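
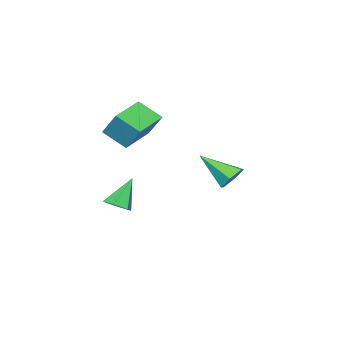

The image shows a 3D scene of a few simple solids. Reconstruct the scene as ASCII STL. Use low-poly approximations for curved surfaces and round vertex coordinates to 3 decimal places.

solid 
facet normal 0.529 -0.093 -0.843
outer loop
vertex 0.371 -2.362 -1.223
vertex -0.269 -2.64 -1.594
vertex -0.122 -1.864 -1.587
endloop
endfacet
facet normal 0.365 0.757 0.542
outer loop
vertex 0.371 -2.362 -1.223
vertex -0.122 -1.864 -1.587
vertex -1.291 -2.46 0.034
endloop
endfacet
facet normal 0.529 -0.093 -0.843
outer loop
vertex -0.122 -1.864 -1.587
vertex -0.269 -2.64 -1.594
vertex -0.762 -2.142 -1.958
endloop
endfacet
facet normal -0.415 0.909 0.035
outer loop
vertex -0.122 -1.864 -1.587
vertex -0.762 -2.142 -1.958
vertex -1.291 -2.46 0.034
endloop
endfacet
facet normal 0.529 -0.093 -0.843
outer loop
vertex -0.762 -2.142 -1.958
vertex -0.269 -2.64 -1.594
vertex -0.909 -2.918 -1.965
endloop
endfacet
facet normal -0.957 0.183 -0.225
outer loop
vertex -0.762 -2.142 -1.958
vertex -0.909 -2.918 -1.965
vertex -1.291 -2.46 0.034
endloop
endfacet
facet normal 0.529 -0.094 -0.843
outer loop
vertex -0.909 -2.918 -1.965
vertex -0.269 -2.64 -1.594
vertex -0.416 -3.416 -1.6
endloop
endfacet
facet normal -0.718 -0.695 0.022
outer loop
vertex -0.909 -2.918 -1.965
vertex -0.416 -3.416 -1.6
vertex -1.291 -2.46 0.034
endloop
endfacet
facet normal 0.529 -0.094 -0.843
outer loop
vertex -0.416 -3.416 -1.6
vertex -0.269 -2.64 -1.594
vertex 0.224 -3.138 -1.229
endloop
endfacet
facet normal 0.062 -0.847 0.528
outer loop
vertex -0.416 -3.416 -1.6
vertex 0.224 -3.138 -1.229
vertex -1.291 -2.46 0.034
endloop
endfacet
facet normal 0.529 -0.094 -0.843
outer loop
vertex 0.224 -3.138 -1.229
vertex -0.269 -2.64 -1.594
vertex 0.371 -2.362 -1.223
endloop
endfacet
facet normal 0.603 -0.120 0.788
outer loop
vertex 0.224 -3.138 -1.229
vertex 0.371 -2.362 -1.223
vertex -1.291 -2.46 0.034
endloop
endfacet
facet normal -0.978 -0.088 0.190
outer loop
vertex -1.547 -2.231 5.248
vertex -1.833 -0.986 4.353
vertex -1.711 -3.202 3.949
endloop
endfacet
facet normal 0.183 -0.798 0.574
outer loop
vertex 0.373 -3.014 3.547
vertex -1.547 -2.231 5.248
vertex -1.711 -3.202 3.949
endloop
endfacet
facet normal -0.978 -0.088 0.189
outer loop
vertex -1.711 -3.202 3.949
vertex -1.833 -0.986 4.353
vertex -1.996 -1.957 3.054
endloop
endfacet
facet normal -0.100 -0.596 -0.797
outer loop
vertex -1.996 -1.957 3.054
vertex 0.373 -3.014 3.547
vertex -1.711 -3.202 3.949
endloop
endfacet
facet normal 0.100 0.596 0.797
outer loop
vertex -1.547 -2.231 5.248
vertex 0.251 -0.798 3.951
vertex -1.833 -0.986 4.353
endloop
endfacet
facet normal 0.183 -0.798 0.574
outer loop
vertex 0.536 -2.043 4.846
vertex -1.547 -2.231 5.248
vertex 0.373 -3.014 3.547
endloop
endfacet
facet normal 0.100 0.596 0.797
outer loop
vertex 0.536 -2.043 4.846
vertex 0.251 -0.798 3.951
vertex -1.547 -2.231 5.248
endloop
endfacet
facet normal -0.183 0.798 -0.574
outer loop
vertex -1.833 -0.986 4.353
vertex 0.251 -0.798 3.951
vertex -1.996 -1.957 3.054
endloop
endfacet
facet normal -0.100 -0.596 -0.797
outer loop
vertex 0.087 -1.769 2.652
vertex 0.373 -3.014 3.547
vertex -1.996 -1.957 3.054
endloop
endfacet
facet normal -0.183 0.798 -0.574
outer loop
vertex -1.996 -1.957 3.054
vertex 0.251 -0.798 3.951
vertex 0.087 -1.769 2.652
endloop
endfacet
facet normal 0.978 0.089 -0.189
outer loop
vertex 0.087 -1.769 2.652
vertex 0.536 -2.043 4.846
vertex 0.373 -3.014 3.547
endloop
endfacet
facet normal 0.978 0.088 -0.189
outer loop
vertex 0.251 -0.798 3.951
vertex 0.536 -2.043 4.846
vertex 0.087 -1.769 2.652
endloop
endfacet
facet normal -0.159 0.794 -0.587
outer loop
vertex 0.371 4.056 1.346
vertex -0.347 4.214 1.754
vertex 0.373 4.555 2.021
endloop
endfacet
facet normal 0.985 -0.141 0.101
outer loop
vertex 0.371 4.056 1.346
vertex 0.373 4.555 2.021
vertex -0.013 2.546 2.986
endloop
endfacet
facet normal -0.159 0.794 -0.586
outer loop
vertex 0.373 4.555 2.021
vertex -0.347 4.214 1.754
vertex -0.344 4.713 2.429
endloop
endfacet
facet normal 0.521 0.286 0.804
outer loop
vertex 0.373 4.555 2.021
vertex -0.344 4.713 2.429
vertex -0.013 2.546 2.986
endloop
endfacet
facet normal -0.159 0.794 -0.586
outer loop
vertex -0.344 4.713 2.429
vertex -0.347 4.214 1.754
vertex -1.064 4.372 2.162
endloop
endfacet
facet normal -0.412 0.167 0.896
outer loop
vertex -0.344 4.713 2.429
vertex -1.064 4.372 2.162
vertex -0.013 2.546 2.986
endloop
endfacet
facet normal -0.159 0.794 -0.587
outer loop
vertex -1.064 4.372 2.162
vertex -0.347 4.214 1.754
vertex -1.066 3.872 1.486
endloop
endfacet
facet normal -0.881 -0.379 0.283
outer loop
vertex -1.064 4.372 2.162
vertex -1.066 3.872 1.486
vertex -0.013 2.546 2.986
endloop
endfacet
facet normal -0.159 0.794 -0.587
outer loop
vertex -1.066 3.872 1.486
vertex -0.347 4.214 1.754
vertex -0.349 3.714 1.079
endloop
endfacet
facet normal -0.416 -0.806 -0.420
outer loop
vertex -1.066 3.872 1.486
vertex -0.349 3.714 1.079
vertex -0.013 2.546 2.986
endloop
endfacet
facet normal -0.159 0.794 -0.587
outer loop
vertex -0.349 3.714 1.079
vertex -0.347 4.214 1.754
vertex 0.371 4.056 1.346
endloop
endfacet
facet normal 0.516 -0.687 -0.512
outer loop
vertex -0.349 3.714 1.079
vertex 0.371 4.056 1.346
vertex -0.013 2.546 2.986
endloop
endfacet

endsolid


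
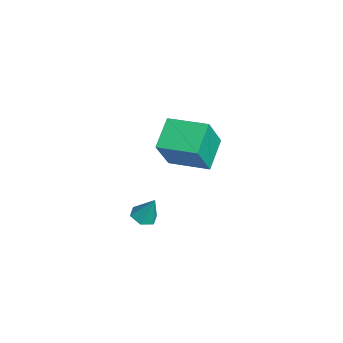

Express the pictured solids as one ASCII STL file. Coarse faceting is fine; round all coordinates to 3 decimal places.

solid 
facet normal -0.239 -0.341 -0.909
outer loop
vertex 1.82 -3.424 -4.285
vertex 1.416 -3.767 -4.05
vertex 1.279 -3.228 -4.216
endloop
endfacet
facet normal 0.338 0.941 -0.021
outer loop
vertex 1.82 -3.424 -4.285
vertex 1.279 -3.228 -4.216
vertex 1.704 -3.353 -2.95
endloop
endfacet
facet normal -0.237 -0.341 -0.910
outer loop
vertex 1.279 -3.228 -4.216
vertex 1.416 -3.767 -4.05
vertex 0.874 -3.571 -3.982
endloop
endfacet
facet normal -0.533 0.806 0.258
outer loop
vertex 1.279 -3.228 -4.216
vertex 0.874 -3.571 -3.982
vertex 1.704 -3.353 -2.95
endloop
endfacet
facet normal -0.238 -0.342 -0.909
outer loop
vertex 0.874 -3.571 -3.982
vertex 1.416 -3.767 -4.05
vertex 1.011 -4.11 -3.815
endloop
endfacet
facet normal -0.779 -0.004 0.627
outer loop
vertex 0.874 -3.571 -3.982
vertex 1.011 -4.11 -3.815
vertex 1.704 -3.353 -2.95
endloop
endfacet
facet normal -0.237 -0.343 -0.909
outer loop
vertex 1.011 -4.11 -3.815
vertex 1.416 -3.767 -4.05
vertex 1.553 -4.305 -3.883
endloop
endfacet
facet normal -0.154 -0.679 0.718
outer loop
vertex 1.011 -4.11 -3.815
vertex 1.553 -4.305 -3.883
vertex 1.704 -3.353 -2.95
endloop
endfacet
facet normal -0.237 -0.343 -0.909
outer loop
vertex 1.553 -4.305 -3.883
vertex 1.416 -3.767 -4.05
vertex 1.958 -3.962 -4.118
endloop
endfacet
facet normal 0.715 -0.544 0.439
outer loop
vertex 1.553 -4.305 -3.883
vertex 1.958 -3.962 -4.118
vertex 1.704 -3.353 -2.95
endloop
endfacet
facet normal -0.237 -0.343 -0.909
outer loop
vertex 1.958 -3.962 -4.118
vertex 1.416 -3.767 -4.05
vertex 1.82 -3.424 -4.285
endloop
endfacet
facet normal 0.961 0.268 0.069
outer loop
vertex 1.958 -3.962 -4.118
vertex 1.82 -3.424 -4.285
vertex 1.704 -3.353 -2.95
endloop
endfacet
facet normal -0.523 -0.850 -0.070
outer loop
vertex -3.904 -2.015 -2.222
vertex -4.757 -1.353 -3.894
vertex -2.71 -2.678 -3.094
endloop
endfacet
facet normal 0.429 -0.332 0.840
outer loop
vertex -1.743 -1.107 -2.966
vertex -3.904 -2.015 -2.222
vertex -2.71 -2.678 -3.094
endloop
endfacet
facet normal -0.523 -0.850 -0.069
outer loop
vertex -2.71 -2.678 -3.094
vertex -4.757 -1.353 -3.894
vertex -3.564 -2.017 -4.766
endloop
endfacet
facet normal 0.737 -0.410 -0.538
outer loop
vertex -3.564 -2.017 -4.766
vertex -1.743 -1.107 -2.966
vertex -2.71 -2.678 -3.094
endloop
endfacet
facet normal -0.737 0.410 0.538
outer loop
vertex -3.904 -2.015 -2.222
vertex -3.79 0.218 -3.766
vertex -4.757 -1.353 -3.894
endloop
endfacet
facet normal 0.429 -0.332 0.840
outer loop
vertex -2.936 -0.443 -2.094
vertex -3.904 -2.015 -2.222
vertex -1.743 -1.107 -2.966
endloop
endfacet
facet normal -0.737 0.410 0.538
outer loop
vertex -2.936 -0.443 -2.094
vertex -3.79 0.218 -3.766
vertex -3.904 -2.015 -2.222
endloop
endfacet
facet normal -0.429 0.332 -0.840
outer loop
vertex -4.757 -1.353 -3.894
vertex -3.79 0.218 -3.766
vertex -3.564 -2.017 -4.766
endloop
endfacet
facet normal 0.737 -0.410 -0.538
outer loop
vertex -2.596 -0.445 -4.638
vertex -1.743 -1.107 -2.966
vertex -3.564 -2.017 -4.766
endloop
endfacet
facet normal -0.429 0.332 -0.840
outer loop
vertex -3.564 -2.017 -4.766
vertex -3.79 0.218 -3.766
vertex -2.596 -0.445 -4.638
endloop
endfacet
facet normal 0.523 0.849 0.069
outer loop
vertex -2.596 -0.445 -4.638
vertex -2.936 -0.443 -2.094
vertex -1.743 -1.107 -2.966
endloop
endfacet
facet normal 0.522 0.850 0.069
outer loop
vertex -3.79 0.218 -3.766
vertex -2.936 -0.443 -2.094
vertex -2.596 -0.445 -4.638
endloop
endfacet

endsolid


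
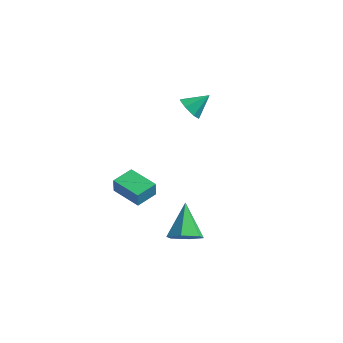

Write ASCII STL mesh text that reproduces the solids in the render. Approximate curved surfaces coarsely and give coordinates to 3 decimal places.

solid 
facet normal -0.579 -0.590 -0.563
outer loop
vertex -1.16 2.421 1.805
vertex -1.408 2.075 2.423
vertex -1.69 2.68 2.079
endloop
endfacet
facet normal 0.250 0.897 -0.364
outer loop
vertex -1.16 2.421 1.805
vertex -1.69 2.68 2.079
vertex -0.672 2.825 3.137
endloop
endfacet
facet normal -0.579 -0.590 -0.563
outer loop
vertex -1.69 2.68 2.079
vertex -1.408 2.075 2.423
vertex -2.008 2.484 2.612
endloop
endfacet
facet normal -0.304 0.939 0.164
outer loop
vertex -1.69 2.68 2.079
vertex -2.008 2.484 2.612
vertex -0.672 2.825 3.137
endloop
endfacet
facet normal -0.579 -0.590 -0.562
outer loop
vertex -2.008 2.484 2.612
vertex -1.408 2.075 2.423
vertex -1.874 1.98 3.003
endloop
endfacet
facet normal -0.424 0.482 0.767
outer loop
vertex -2.008 2.484 2.612
vertex -1.874 1.98 3.003
vertex -0.672 2.825 3.137
endloop
endfacet
facet normal -0.579 -0.590 -0.562
outer loop
vertex -1.874 1.98 3.003
vertex -1.408 2.075 2.423
vertex -1.389 1.549 2.956
endloop
endfacet
facet normal -0.019 -0.130 0.991
outer loop
vertex -1.874 1.98 3.003
vertex -1.389 1.549 2.956
vertex -0.672 2.825 3.137
endloop
endfacet
facet normal -0.580 -0.590 -0.561
outer loop
vertex -1.389 1.549 2.956
vertex -1.408 2.075 2.423
vertex -0.919 1.513 2.508
endloop
endfacet
facet normal 0.604 -0.434 0.668
outer loop
vertex -1.389 1.549 2.956
vertex -0.919 1.513 2.508
vertex -0.672 2.825 3.137
endloop
endfacet
facet normal -0.579 -0.589 -0.564
outer loop
vertex -0.919 1.513 2.508
vertex -1.408 2.075 2.423
vertex -0.816 1.902 1.996
endloop
endfacet
facet normal 0.978 -0.204 0.042
outer loop
vertex -0.919 1.513 2.508
vertex -0.816 1.902 1.996
vertex -0.672 2.825 3.137
endloop
endfacet
facet normal -0.578 -0.591 -0.563
outer loop
vertex -0.816 1.902 1.996
vertex -1.408 2.075 2.423
vertex -1.16 2.421 1.805
endloop
endfacet
facet normal 0.820 0.390 -0.419
outer loop
vertex -0.816 1.902 1.996
vertex -1.16 2.421 1.805
vertex -0.672 2.825 3.137
endloop
endfacet
facet normal -0.943 0.332 0.034
outer loop
vertex -3.408 -2.259 -0.37
vertex -3.004 -1.12 -0.306
vertex -3.42 -2.208 -1.198
endloop
endfacet
facet normal -0.334 -0.941 -0.053
outer loop
vertex -1.856 -2.76 -1.254
vertex -3.408 -2.259 -0.37
vertex -3.42 -2.208 -1.198
endloop
endfacet
facet normal -0.943 0.332 0.034
outer loop
vertex -3.42 -2.208 -1.198
vertex -3.004 -1.12 -0.306
vertex -3.016 -1.069 -1.134
endloop
endfacet
facet normal -0.014 0.061 -0.998
outer loop
vertex -3.016 -1.069 -1.134
vertex -1.856 -2.76 -1.254
vertex -3.42 -2.208 -1.198
endloop
endfacet
facet normal 0.014 -0.061 0.998
outer loop
vertex -3.408 -2.259 -0.37
vertex -1.44 -1.672 -0.362
vertex -3.004 -1.12 -0.306
endloop
endfacet
facet normal -0.334 -0.941 -0.053
outer loop
vertex -1.844 -2.811 -0.426
vertex -3.408 -2.259 -0.37
vertex -1.856 -2.76 -1.254
endloop
endfacet
facet normal 0.014 -0.061 0.998
outer loop
vertex -1.844 -2.811 -0.426
vertex -1.44 -1.672 -0.362
vertex -3.408 -2.259 -0.37
endloop
endfacet
facet normal 0.334 0.941 0.053
outer loop
vertex -3.004 -1.12 -0.306
vertex -1.44 -1.672 -0.362
vertex -3.016 -1.069 -1.134
endloop
endfacet
facet normal -0.014 0.061 -0.998
outer loop
vertex -1.452 -1.621 -1.19
vertex -1.856 -2.76 -1.254
vertex -3.016 -1.069 -1.134
endloop
endfacet
facet normal 0.334 0.941 0.053
outer loop
vertex -3.016 -1.069 -1.134
vertex -1.44 -1.672 -0.362
vertex -1.452 -1.621 -1.19
endloop
endfacet
facet normal 0.943 -0.332 -0.034
outer loop
vertex -1.452 -1.621 -1.19
vertex -1.844 -2.811 -0.426
vertex -1.856 -2.76 -1.254
endloop
endfacet
facet normal 0.943 -0.332 -0.034
outer loop
vertex -1.44 -1.672 -0.362
vertex -1.844 -2.811 -0.426
vertex -1.452 -1.621 -1.19
endloop
endfacet
facet normal 0.322 -0.711 -0.625
outer loop
vertex 2.201 -4.622 -0.253
vertex 1.436 -4.555 -0.724
vertex 2.144 -4.044 -0.94
endloop
endfacet
facet normal 0.751 0.534 0.387
outer loop
vertex 2.201 -4.622 -0.253
vertex 2.144 -4.044 -0.94
vertex 0.824 -3.205 0.464
endloop
endfacet
facet normal 0.323 -0.711 -0.625
outer loop
vertex 2.144 -4.044 -0.94
vertex 1.436 -4.555 -0.724
vertex 1.38 -3.977 -1.411
endloop
endfacet
facet normal 0.265 0.917 -0.299
outer loop
vertex 2.144 -4.044 -0.94
vertex 1.38 -3.977 -1.411
vertex 0.824 -3.205 0.464
endloop
endfacet
facet normal 0.323 -0.711 -0.625
outer loop
vertex 1.38 -3.977 -1.411
vertex 1.436 -4.555 -0.724
vertex 0.672 -4.489 -1.194
endloop
endfacet
facet normal -0.610 0.653 -0.450
outer loop
vertex 1.38 -3.977 -1.411
vertex 0.672 -4.489 -1.194
vertex 0.824 -3.205 0.464
endloop
endfacet
facet normal 0.323 -0.711 -0.625
outer loop
vertex 0.672 -4.489 -1.194
vertex 1.436 -4.555 -0.724
vertex 0.729 -5.067 -0.507
endloop
endfacet
facet normal -0.996 0.005 0.087
outer loop
vertex 0.672 -4.489 -1.194
vertex 0.729 -5.067 -0.507
vertex 0.824 -3.205 0.464
endloop
endfacet
facet normal 0.323 -0.710 -0.626
outer loop
vertex 0.729 -5.067 -0.507
vertex 1.436 -4.555 -0.724
vertex 1.493 -5.134 -0.037
endloop
endfacet
facet normal -0.509 -0.377 0.774
outer loop
vertex 0.729 -5.067 -0.507
vertex 1.493 -5.134 -0.037
vertex 0.824 -3.205 0.464
endloop
endfacet
facet normal 0.323 -0.710 -0.625
outer loop
vertex 1.493 -5.134 -0.037
vertex 1.436 -4.555 -0.724
vertex 2.201 -4.622 -0.253
endloop
endfacet
facet normal 0.364 -0.114 0.924
outer loop
vertex 1.493 -5.134 -0.037
vertex 2.201 -4.622 -0.253
vertex 0.824 -3.205 0.464
endloop
endfacet

endsolid


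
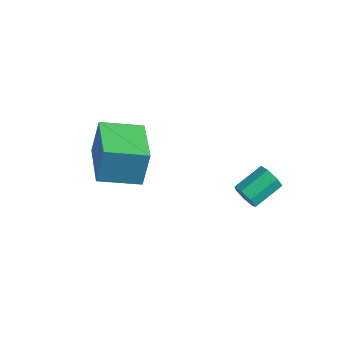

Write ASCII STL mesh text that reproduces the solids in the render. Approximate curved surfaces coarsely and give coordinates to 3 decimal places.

solid 
facet normal -0.151 -0.923 -0.354
outer loop
vertex 1.017 1.41 0.28
vertex 0.761 1.265 0.768
vertex 0.528 1.484 0.296
endloop
endfacet
facet normal 0.023 0.354 -0.935
outer loop
vertex 1.017 1.41 0.28
vertex 0.528 1.484 0.296
vertex 1.216 2.619 0.743
endloop
endfacet
facet normal 0.024 0.354 -0.935
outer loop
vertex 1.216 2.619 0.743
vertex 0.528 1.484 0.296
vertex 0.727 2.694 0.759
endloop
endfacet
facet normal 0.153 0.923 0.352
outer loop
vertex 1.216 2.619 0.743
vertex 0.727 2.694 0.759
vertex 0.959 2.475 1.232
endloop
endfacet
facet normal -0.153 -0.923 -0.353
outer loop
vertex 0.528 1.484 0.296
vertex 0.761 1.265 0.768
vertex 0.214 1.394 0.668
endloop
endfacet
facet normal -0.758 0.338 -0.558
outer loop
vertex 0.528 1.484 0.296
vertex 0.214 1.394 0.668
vertex 0.727 2.694 0.759
endloop
endfacet
facet normal -0.758 0.338 -0.557
outer loop
vertex 0.727 2.694 0.759
vertex 0.214 1.394 0.668
vertex 0.413 2.603 1.131
endloop
endfacet
facet normal 0.151 0.923 0.353
outer loop
vertex 0.727 2.694 0.759
vertex 0.413 2.603 1.131
vertex 0.959 2.475 1.232
endloop
endfacet
facet normal -0.153 -0.922 -0.354
outer loop
vertex 0.214 1.394 0.668
vertex 0.761 1.265 0.768
vertex 0.312 1.206 1.115
endloop
endfacet
facet normal -0.968 0.067 0.241
outer loop
vertex 0.214 1.394 0.668
vertex 0.312 1.206 1.115
vertex 0.413 2.603 1.131
endloop
endfacet
facet normal -0.968 0.067 0.240
outer loop
vertex 0.413 2.603 1.131
vertex 0.312 1.206 1.115
vertex 0.511 2.416 1.578
endloop
endfacet
facet normal 0.151 0.923 0.353
outer loop
vertex 0.413 2.603 1.131
vertex 0.511 2.416 1.578
vertex 0.959 2.475 1.232
endloop
endfacet
facet normal -0.151 -0.924 -0.352
outer loop
vertex 0.312 1.206 1.115
vertex 0.761 1.265 0.768
vertex 0.747 1.064 1.301
endloop
endfacet
facet normal -0.449 -0.254 0.857
outer loop
vertex 0.312 1.206 1.115
vertex 0.747 1.064 1.301
vertex 0.511 2.416 1.578
endloop
endfacet
facet normal -0.450 -0.254 0.856
outer loop
vertex 0.511 2.416 1.578
vertex 0.747 1.064 1.301
vertex 0.946 2.273 1.764
endloop
endfacet
facet normal 0.152 0.923 0.354
outer loop
vertex 0.511 2.416 1.578
vertex 0.946 2.273 1.764
vertex 0.959 2.475 1.232
endloop
endfacet
facet normal -0.151 -0.924 -0.352
outer loop
vertex 0.747 1.064 1.301
vertex 0.761 1.265 0.768
vertex 1.193 1.073 1.086
endloop
endfacet
facet normal 0.407 -0.384 0.829
outer loop
vertex 0.747 1.064 1.301
vertex 1.193 1.073 1.086
vertex 0.946 2.273 1.764
endloop
endfacet
facet normal 0.407 -0.384 0.829
outer loop
vertex 0.946 2.273 1.764
vertex 1.193 1.073 1.086
vertex 1.392 2.282 1.549
endloop
endfacet
facet normal 0.152 0.923 0.354
outer loop
vertex 0.946 2.273 1.764
vertex 1.392 2.282 1.549
vertex 0.959 2.475 1.232
endloop
endfacet
facet normal -0.151 -0.923 -0.353
outer loop
vertex 1.193 1.073 1.086
vertex 0.761 1.265 0.768
vertex 1.313 1.227 0.632
endloop
endfacet
facet normal 0.958 -0.225 0.177
outer loop
vertex 1.193 1.073 1.086
vertex 1.313 1.227 0.632
vertex 1.392 2.282 1.549
endloop
endfacet
facet normal 0.958 -0.225 0.177
outer loop
vertex 1.392 2.282 1.549
vertex 1.313 1.227 0.632
vertex 1.512 2.436 1.095
endloop
endfacet
facet normal 0.153 0.923 0.353
outer loop
vertex 1.392 2.282 1.549
vertex 1.512 2.436 1.095
vertex 0.959 2.475 1.232
endloop
endfacet
facet normal -0.151 -0.923 -0.353
outer loop
vertex 1.313 1.227 0.632
vertex 0.761 1.265 0.768
vertex 1.017 1.41 0.28
endloop
endfacet
facet normal 0.787 0.103 -0.608
outer loop
vertex 1.313 1.227 0.632
vertex 1.017 1.41 0.28
vertex 1.512 2.436 1.095
endloop
endfacet
facet normal 0.787 0.103 -0.608
outer loop
vertex 1.512 2.436 1.095
vertex 1.017 1.41 0.28
vertex 1.216 2.619 0.743
endloop
endfacet
facet normal 0.152 0.924 0.352
outer loop
vertex 1.512 2.436 1.095
vertex 1.216 2.619 0.743
vertex 0.959 2.475 1.232
endloop
endfacet
facet normal -0.751 0.634 -0.185
outer loop
vertex -4.499 -0.803 3.148
vertex -3.39 0.407 2.789
vertex -4.502 -1.223 1.719
endloop
endfacet
facet normal -0.660 -0.720 0.213
outer loop
vertex -2.91 -2.567 2.111
vertex -4.499 -0.803 3.148
vertex -4.502 -1.223 1.719
endloop
endfacet
facet normal -0.751 0.634 -0.185
outer loop
vertex -4.502 -1.223 1.719
vertex -3.39 0.407 2.789
vertex -3.393 -0.014 1.36
endloop
endfacet
facet normal -0.002 -0.283 -0.959
outer loop
vertex -3.393 -0.014 1.36
vertex -2.91 -2.567 2.111
vertex -4.502 -1.223 1.719
endloop
endfacet
facet normal 0.002 0.283 0.959
outer loop
vertex -4.499 -0.803 3.148
vertex -1.798 -0.937 3.181
vertex -3.39 0.407 2.789
endloop
endfacet
facet normal -0.660 -0.720 0.214
outer loop
vertex -2.907 -2.146 3.54
vertex -4.499 -0.803 3.148
vertex -2.91 -2.567 2.111
endloop
endfacet
facet normal 0.002 0.283 0.959
outer loop
vertex -2.907 -2.146 3.54
vertex -1.798 -0.937 3.181
vertex -4.499 -0.803 3.148
endloop
endfacet
facet normal 0.660 0.720 -0.213
outer loop
vertex -3.39 0.407 2.789
vertex -1.798 -0.937 3.181
vertex -3.393 -0.014 1.36
endloop
endfacet
facet normal -0.002 -0.283 -0.959
outer loop
vertex -1.801 -1.357 1.752
vertex -2.91 -2.567 2.111
vertex -3.393 -0.014 1.36
endloop
endfacet
facet normal 0.660 0.720 -0.213
outer loop
vertex -3.393 -0.014 1.36
vertex -1.798 -0.937 3.181
vertex -1.801 -1.357 1.752
endloop
endfacet
facet normal 0.751 -0.634 0.185
outer loop
vertex -1.801 -1.357 1.752
vertex -2.907 -2.146 3.54
vertex -2.91 -2.567 2.111
endloop
endfacet
facet normal 0.751 -0.634 0.185
outer loop
vertex -1.798 -0.937 3.181
vertex -2.907 -2.146 3.54
vertex -1.801 -1.357 1.752
endloop
endfacet

endsolid


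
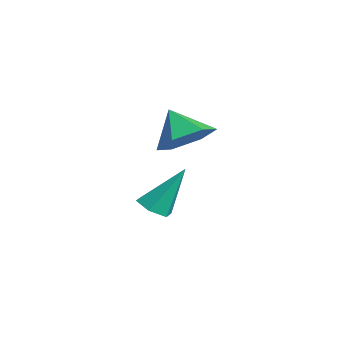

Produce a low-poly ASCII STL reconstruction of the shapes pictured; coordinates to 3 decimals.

solid 
facet normal 0.621 0.245 -0.745
outer loop
vertex 0.889 -0.002 -0.108
vertex 0.258 0.634 -0.425
vertex 0.916 0.893 0.209
endloop
endfacet
facet normal 0.313 -0.325 0.892
outer loop
vertex 0.889 -0.002 -0.108
vertex 0.916 0.893 0.209
vertex -0.518 0.326 0.505
endloop
endfacet
facet normal 0.621 0.246 -0.745
outer loop
vertex 0.916 0.893 0.209
vertex 0.258 0.634 -0.425
vertex 0.285 1.528 -0.107
endloop
endfacet
facet normal 0.006 0.450 0.893
outer loop
vertex 0.916 0.893 0.209
vertex 0.285 1.528 -0.107
vertex -0.518 0.326 0.505
endloop
endfacet
facet normal 0.621 0.246 -0.744
outer loop
vertex 0.285 1.528 -0.107
vertex 0.258 0.634 -0.425
vertex -0.373 1.269 -0.742
endloop
endfacet
facet normal -0.648 0.642 0.410
outer loop
vertex 0.285 1.528 -0.107
vertex -0.373 1.269 -0.742
vertex -0.518 0.326 0.505
endloop
endfacet
facet normal 0.621 0.246 -0.744
outer loop
vertex -0.373 1.269 -0.742
vertex 0.258 0.634 -0.425
vertex -0.4 0.374 -1.06
endloop
endfacet
facet normal -0.996 0.056 -0.073
outer loop
vertex -0.373 1.269 -0.742
vertex -0.4 0.374 -1.06
vertex -0.518 0.326 0.505
endloop
endfacet
facet normal 0.621 0.246 -0.744
outer loop
vertex -0.4 0.374 -1.06
vertex 0.258 0.634 -0.425
vertex 0.232 -0.261 -0.743
endloop
endfacet
facet normal -0.688 -0.722 -0.074
outer loop
vertex -0.4 0.374 -1.06
vertex 0.232 -0.261 -0.743
vertex -0.518 0.326 0.505
endloop
endfacet
facet normal 0.622 0.246 -0.744
outer loop
vertex 0.232 -0.261 -0.743
vertex 0.258 0.634 -0.425
vertex 0.889 -0.002 -0.108
endloop
endfacet
facet normal -0.035 -0.912 0.408
outer loop
vertex 0.232 -0.261 -0.743
vertex 0.889 -0.002 -0.108
vertex -0.518 0.326 0.505
endloop
endfacet
facet normal -0.076 -0.524 -0.848
outer loop
vertex -1.233 0.463 -4.264
vertex -1.799 0.234 -4.072
vertex -1.772 0.777 -4.41
endloop
endfacet
facet normal 0.534 0.819 -0.210
outer loop
vertex -1.233 0.463 -4.264
vertex -1.772 0.777 -4.41
vertex -1.661 1.186 -2.528
endloop
endfacet
facet normal -0.075 -0.524 -0.848
outer loop
vertex -1.772 0.777 -4.41
vertex -1.799 0.234 -4.072
vertex -2.338 0.547 -4.218
endloop
endfacet
facet normal -0.420 0.892 -0.169
outer loop
vertex -1.772 0.777 -4.41
vertex -2.338 0.547 -4.218
vertex -1.661 1.186 -2.528
endloop
endfacet
facet normal -0.075 -0.524 -0.848
outer loop
vertex -2.338 0.547 -4.218
vertex -1.799 0.234 -4.072
vertex -2.364 0.004 -3.88
endloop
endfacet
facet normal -0.931 0.224 0.288
outer loop
vertex -2.338 0.547 -4.218
vertex -2.364 0.004 -3.88
vertex -1.661 1.186 -2.528
endloop
endfacet
facet normal -0.076 -0.522 -0.849
outer loop
vertex -2.364 0.004 -3.88
vertex -1.799 0.234 -4.072
vertex -1.826 -0.31 -3.735
endloop
endfacet
facet normal -0.490 -0.514 0.704
outer loop
vertex -2.364 0.004 -3.88
vertex -1.826 -0.31 -3.735
vertex -1.661 1.186 -2.528
endloop
endfacet
facet normal -0.076 -0.522 -0.849
outer loop
vertex -1.826 -0.31 -3.735
vertex -1.799 0.234 -4.072
vertex -1.26 -0.08 -3.927
endloop
endfacet
facet normal 0.464 -0.587 0.664
outer loop
vertex -1.826 -0.31 -3.735
vertex -1.26 -0.08 -3.927
vertex -1.661 1.186 -2.528
endloop
endfacet
facet normal -0.076 -0.523 -0.849
outer loop
vertex -1.26 -0.08 -3.927
vertex -1.799 0.234 -4.072
vertex -1.233 0.463 -4.264
endloop
endfacet
facet normal 0.975 0.080 0.207
outer loop
vertex -1.26 -0.08 -3.927
vertex -1.233 0.463 -4.264
vertex -1.661 1.186 -2.528
endloop
endfacet

endsolid


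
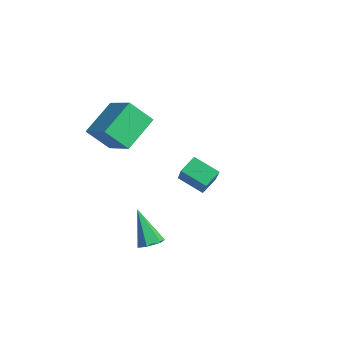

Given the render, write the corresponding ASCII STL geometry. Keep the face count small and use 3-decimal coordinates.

solid 
facet normal -0.892 -0.077 -0.445
outer loop
vertex -4.407 -0.78 4.202
vertex -3.892 0.235 2.993
vertex -3.688 -2.505 3.059
endloop
endfacet
facet normal -0.310 -0.612 0.728
outer loop
vertex -1.948 -2.355 3.927
vertex -4.407 -0.78 4.202
vertex -3.688 -2.505 3.059
endloop
endfacet
facet normal -0.892 -0.077 -0.445
outer loop
vertex -3.688 -2.505 3.059
vertex -3.892 0.235 2.993
vertex -3.173 -1.49 1.851
endloop
endfacet
facet normal 0.328 -0.787 -0.522
outer loop
vertex -3.173 -1.49 1.851
vertex -1.948 -2.355 3.927
vertex -3.688 -2.505 3.059
endloop
endfacet
facet normal -0.328 0.788 0.522
outer loop
vertex -4.407 -0.78 4.202
vertex -2.152 0.385 3.861
vertex -3.892 0.235 2.993
endloop
endfacet
facet normal -0.310 -0.611 0.728
outer loop
vertex -2.667 -0.63 5.069
vertex -4.407 -0.78 4.202
vertex -1.948 -2.355 3.927
endloop
endfacet
facet normal -0.328 0.787 0.522
outer loop
vertex -2.667 -0.63 5.069
vertex -2.152 0.385 3.861
vertex -4.407 -0.78 4.202
endloop
endfacet
facet normal 0.310 0.611 -0.728
outer loop
vertex -3.892 0.235 2.993
vertex -2.152 0.385 3.861
vertex -3.173 -1.49 1.851
endloop
endfacet
facet normal 0.328 -0.788 -0.522
outer loop
vertex -1.433 -1.34 2.718
vertex -1.948 -2.355 3.927
vertex -3.173 -1.49 1.851
endloop
endfacet
facet normal 0.310 0.612 -0.728
outer loop
vertex -3.173 -1.49 1.851
vertex -2.152 0.385 3.861
vertex -1.433 -1.34 2.718
endloop
endfacet
facet normal 0.892 0.077 0.445
outer loop
vertex -1.433 -1.34 2.718
vertex -2.667 -0.63 5.069
vertex -1.948 -2.355 3.927
endloop
endfacet
facet normal 0.892 0.077 0.445
outer loop
vertex -2.152 0.385 3.861
vertex -2.667 -0.63 5.069
vertex -1.433 -1.34 2.718
endloop
endfacet
facet normal 0.522 0.066 -0.850
outer loop
vertex 2.678 -1.867 -1.28
vertex 2.129 -2.061 -1.632
vertex 2.241 -1.401 -1.512
endloop
endfacet
facet normal 0.398 0.680 0.616
outer loop
vertex 2.678 -1.867 -1.28
vertex 2.241 -1.401 -1.512
vertex 1.031 -2.199 0.152
endloop
endfacet
facet normal 0.524 0.065 -0.849
outer loop
vertex 2.241 -1.401 -1.512
vertex 2.129 -2.061 -1.632
vertex 1.693 -1.594 -1.865
endloop
endfacet
facet normal -0.407 0.903 0.137
outer loop
vertex 2.241 -1.401 -1.512
vertex 1.693 -1.594 -1.865
vertex 1.031 -2.199 0.152
endloop
endfacet
facet normal 0.524 0.065 -0.849
outer loop
vertex 1.693 -1.594 -1.865
vertex 2.129 -2.061 -1.632
vertex 1.581 -2.254 -1.985
endloop
endfacet
facet normal -0.946 0.206 -0.249
outer loop
vertex 1.693 -1.594 -1.865
vertex 1.581 -2.254 -1.985
vertex 1.031 -2.199 0.152
endloop
endfacet
facet normal 0.524 0.065 -0.849
outer loop
vertex 1.581 -2.254 -1.985
vertex 2.129 -2.061 -1.632
vertex 2.017 -2.721 -1.752
endloop
endfacet
facet normal -0.682 -0.715 -0.157
outer loop
vertex 1.581 -2.254 -1.985
vertex 2.017 -2.721 -1.752
vertex 1.031 -2.199 0.152
endloop
endfacet
facet normal 0.522 0.066 -0.850
outer loop
vertex 2.017 -2.721 -1.752
vertex 2.129 -2.061 -1.632
vertex 2.566 -2.527 -1.4
endloop
endfacet
facet normal 0.125 -0.938 0.322
outer loop
vertex 2.017 -2.721 -1.752
vertex 2.566 -2.527 -1.4
vertex 1.031 -2.199 0.152
endloop
endfacet
facet normal 0.522 0.066 -0.850
outer loop
vertex 2.566 -2.527 -1.4
vertex 2.129 -2.061 -1.632
vertex 2.678 -1.867 -1.28
endloop
endfacet
facet normal 0.664 -0.241 0.708
outer loop
vertex 2.566 -2.527 -1.4
vertex 2.678 -1.867 -1.28
vertex 1.031 -2.199 0.152
endloop
endfacet
facet normal -0.729 -0.511 0.455
outer loop
vertex -2.881 2.315 -0.835
vertex -3.15 3.226 -0.242
vertex -4.214 2.891 -2.324
endloop
endfacet
facet normal 0.240 -0.813 -0.530
outer loop
vertex -3.07 3.694 -3.038
vertex -2.881 2.315 -0.835
vertex -4.214 2.891 -2.324
endloop
endfacet
facet normal -0.729 -0.511 0.455
outer loop
vertex -4.214 2.891 -2.324
vertex -3.15 3.226 -0.242
vertex -4.483 3.802 -1.731
endloop
endfacet
facet normal -0.641 0.277 -0.716
outer loop
vertex -4.483 3.802 -1.731
vertex -3.07 3.694 -3.038
vertex -4.214 2.891 -2.324
endloop
endfacet
facet normal 0.641 -0.277 0.716
outer loop
vertex -2.881 2.315 -0.835
vertex -2.006 4.029 -0.956
vertex -3.15 3.226 -0.242
endloop
endfacet
facet normal 0.240 -0.813 -0.530
outer loop
vertex -1.737 3.118 -1.549
vertex -2.881 2.315 -0.835
vertex -3.07 3.694 -3.038
endloop
endfacet
facet normal 0.641 -0.277 0.716
outer loop
vertex -1.737 3.118 -1.549
vertex -2.006 4.029 -0.956
vertex -2.881 2.315 -0.835
endloop
endfacet
facet normal -0.240 0.813 0.530
outer loop
vertex -3.15 3.226 -0.242
vertex -2.006 4.029 -0.956
vertex -4.483 3.802 -1.731
endloop
endfacet
facet normal -0.641 0.277 -0.716
outer loop
vertex -3.339 4.605 -2.445
vertex -3.07 3.694 -3.038
vertex -4.483 3.802 -1.731
endloop
endfacet
facet normal -0.240 0.813 0.530
outer loop
vertex -4.483 3.802 -1.731
vertex -2.006 4.029 -0.956
vertex -3.339 4.605 -2.445
endloop
endfacet
facet normal 0.729 0.511 -0.455
outer loop
vertex -3.339 4.605 -2.445
vertex -1.737 3.118 -1.549
vertex -3.07 3.694 -3.038
endloop
endfacet
facet normal 0.729 0.511 -0.455
outer loop
vertex -2.006 4.029 -0.956
vertex -1.737 3.118 -1.549
vertex -3.339 4.605 -2.445
endloop
endfacet

endsolid


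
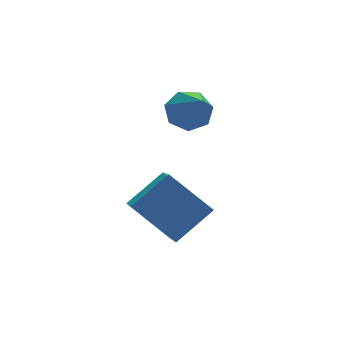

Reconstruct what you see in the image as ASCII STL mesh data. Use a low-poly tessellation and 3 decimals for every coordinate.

solid 
facet normal -0.809 -0.198 -0.553
outer loop
vertex 0.798 -1.155 -2.205
vertex -0.14 -0.199 -1.175
vertex 1.159 0.35 -3.273
endloop
endfacet
facet normal 0.555 -0.566 -0.609
outer loop
vertex 2.34 0.639 -2.465
vertex 0.798 -1.155 -2.205
vertex 1.159 0.35 -3.273
endloop
endfacet
facet normal -0.809 -0.198 -0.553
outer loop
vertex 1.159 0.35 -3.273
vertex -0.14 -0.199 -1.175
vertex 0.221 1.306 -2.242
endloop
endfacet
facet normal 0.192 0.801 -0.567
outer loop
vertex 0.221 1.306 -2.242
vertex 2.34 0.639 -2.465
vertex 1.159 0.35 -3.273
endloop
endfacet
facet normal -0.192 -0.800 0.568
outer loop
vertex 0.798 -1.155 -2.205
vertex 1.041 0.09 -0.367
vertex -0.14 -0.199 -1.175
endloop
endfacet
facet normal 0.555 -0.566 -0.610
outer loop
vertex 1.979 -0.866 -1.398
vertex 0.798 -1.155 -2.205
vertex 2.34 0.639 -2.465
endloop
endfacet
facet normal -0.192 -0.801 0.568
outer loop
vertex 1.979 -0.866 -1.398
vertex 1.041 0.09 -0.367
vertex 0.798 -1.155 -2.205
endloop
endfacet
facet normal -0.555 0.565 0.610
outer loop
vertex -0.14 -0.199 -1.175
vertex 1.041 0.09 -0.367
vertex 0.221 1.306 -2.242
endloop
endfacet
facet normal 0.192 0.800 -0.568
outer loop
vertex 1.402 1.595 -1.435
vertex 2.34 0.639 -2.465
vertex 0.221 1.306 -2.242
endloop
endfacet
facet normal -0.555 0.566 0.610
outer loop
vertex 0.221 1.306 -2.242
vertex 1.041 0.09 -0.367
vertex 1.402 1.595 -1.435
endloop
endfacet
facet normal 0.809 0.198 0.553
outer loop
vertex 1.402 1.595 -1.435
vertex 1.979 -0.866 -1.398
vertex 2.34 0.639 -2.465
endloop
endfacet
facet normal 0.809 0.198 0.553
outer loop
vertex 1.041 0.09 -0.367
vertex 1.979 -0.866 -1.398
vertex 1.402 1.595 -1.435
endloop
endfacet
facet normal 0.071 0.728 -0.681
outer loop
vertex 3.116 2.544 -0.426
vertex 2.682 2.967 -0.019
vertex 3.41 2.912 -0.002
endloop
endfacet
facet normal 0.819 -0.568 -0.075
outer loop
vertex 3.116 2.544 -0.426
vertex 3.41 2.912 -0.002
vertex 2.538 1.473 1.379
endloop
endfacet
facet normal 0.071 0.729 -0.681
outer loop
vertex 3.41 2.912 -0.002
vertex 2.682 2.967 -0.019
vertex 3.156 3.321 0.409
endloop
endfacet
facet normal 0.848 -0.006 0.530
outer loop
vertex 3.41 2.912 -0.002
vertex 3.156 3.321 0.409
vertex 2.538 1.473 1.379
endloop
endfacet
facet normal 0.071 0.728 -0.681
outer loop
vertex 3.156 3.321 0.409
vertex 2.682 2.967 -0.019
vertex 2.545 3.464 0.498
endloop
endfacet
facet normal 0.222 0.394 0.892
outer loop
vertex 3.156 3.321 0.409
vertex 2.545 3.464 0.498
vertex 2.538 1.473 1.379
endloop
endfacet
facet normal 0.070 0.728 -0.682
outer loop
vertex 2.545 3.464 0.498
vertex 2.682 2.967 -0.019
vertex 2.037 3.232 0.198
endloop
endfacet
facet normal -0.587 0.329 0.740
outer loop
vertex 2.545 3.464 0.498
vertex 2.037 3.232 0.198
vertex 2.538 1.473 1.379
endloop
endfacet
facet normal 0.069 0.728 -0.682
outer loop
vertex 2.037 3.232 0.198
vertex 2.682 2.967 -0.019
vertex 2.015 2.8 -0.265
endloop
endfacet
facet normal -0.971 -0.151 0.187
outer loop
vertex 2.037 3.232 0.198
vertex 2.015 2.8 -0.265
vertex 2.538 1.473 1.379
endloop
endfacet
facet normal 0.069 0.728 -0.682
outer loop
vertex 2.015 2.8 -0.265
vertex 2.682 2.967 -0.019
vertex 2.495 2.494 -0.543
endloop
endfacet
facet normal -0.639 -0.685 -0.350
outer loop
vertex 2.015 2.8 -0.265
vertex 2.495 2.494 -0.543
vertex 2.538 1.473 1.379
endloop
endfacet
facet normal 0.070 0.728 -0.682
outer loop
vertex 2.495 2.494 -0.543
vertex 2.682 2.967 -0.019
vertex 3.116 2.544 -0.426
endloop
endfacet
facet normal 0.158 -0.871 -0.466
outer loop
vertex 2.495 2.494 -0.543
vertex 3.116 2.544 -0.426
vertex 2.538 1.473 1.379
endloop
endfacet

endsolid


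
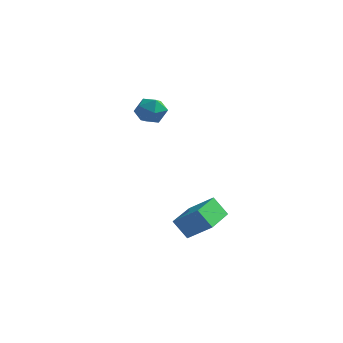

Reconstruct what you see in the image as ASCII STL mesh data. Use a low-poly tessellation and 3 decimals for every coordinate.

solid 
facet normal -0.449 0.752 0.482
outer loop
vertex -2.976 -0.013 2.57
vertex -2.944 -0.487 3.339
vertex -2.261 0.062 3.119
endloop
endfacet
facet normal -0.058 0.996 -0.061
outer loop
vertex -2.976 -0.013 2.57
vertex -2.261 0.062 3.119
vertex -2.141 0.014 2.224
endloop
endfacet
facet normal -0.296 0.690 -0.660
outer loop
vertex -2.976 -0.013 2.57
vertex -2.141 0.014 2.224
vertex -2.75 -0.566 1.891
endloop
endfacet
facet normal -0.835 0.256 -0.487
outer loop
vertex -2.976 -0.013 2.57
vertex -2.75 -0.566 1.891
vertex -3.247 -0.876 2.581
endloop
endfacet
facet normal -0.930 0.295 0.220
outer loop
vertex -2.976 -0.013 2.57
vertex -3.247 -0.876 2.581
vertex -2.944 -0.487 3.339
endloop
endfacet
facet normal 0.616 0.786 0.040
outer loop
vertex -2.141 0.014 2.224
vertex -2.261 0.062 3.119
vertex -1.593 -0.444 2.779
endloop
endfacet
facet normal -0.018 0.391 0.920
outer loop
vertex -2.261 0.062 3.119
vertex -2.944 -0.487 3.339
vertex -2.09 -0.754 3.469
endloop
endfacet
facet normal -0.795 -0.349 0.497
outer loop
vertex -2.944 -0.487 3.339
vertex -3.247 -0.876 2.581
vertex -2.699 -1.334 3.136
endloop
endfacet
facet normal -0.641 -0.412 -0.647
outer loop
vertex -3.247 -0.876 2.581
vertex -2.75 -0.566 1.891
vertex -2.579 -1.382 2.241
endloop
endfacet
facet normal 0.232 0.290 -0.929
outer loop
vertex -2.75 -0.566 1.891
vertex -2.141 0.014 2.224
vertex -1.896 -0.833 2.021
endloop
endfacet
facet normal 0.835 -0.256 0.487
outer loop
vertex -1.864 -1.307 2.79
vertex -1.593 -0.444 2.779
vertex -2.09 -0.754 3.469
endloop
endfacet
facet normal 0.296 -0.690 0.660
outer loop
vertex -1.864 -1.307 2.79
vertex -2.09 -0.754 3.469
vertex -2.699 -1.334 3.136
endloop
endfacet
facet normal 0.058 -0.996 0.061
outer loop
vertex -1.864 -1.307 2.79
vertex -2.699 -1.334 3.136
vertex -2.579 -1.382 2.241
endloop
endfacet
facet normal 0.449 -0.752 -0.482
outer loop
vertex -1.864 -1.307 2.79
vertex -2.579 -1.382 2.241
vertex -1.896 -0.833 2.021
endloop
endfacet
facet normal 0.930 -0.295 -0.220
outer loop
vertex -1.864 -1.307 2.79
vertex -1.896 -0.833 2.021
vertex -1.593 -0.444 2.779
endloop
endfacet
facet normal 0.641 0.412 0.647
outer loop
vertex -2.09 -0.754 3.469
vertex -1.593 -0.444 2.779
vertex -2.261 0.062 3.119
endloop
endfacet
facet normal -0.232 -0.290 0.929
outer loop
vertex -2.699 -1.334 3.136
vertex -2.09 -0.754 3.469
vertex -2.944 -0.487 3.339
endloop
endfacet
facet normal -0.616 -0.786 -0.040
outer loop
vertex -2.579 -1.382 2.241
vertex -2.699 -1.334 3.136
vertex -3.247 -0.876 2.581
endloop
endfacet
facet normal 0.018 -0.391 -0.920
outer loop
vertex -1.896 -0.833 2.021
vertex -2.579 -1.382 2.241
vertex -2.75 -0.566 1.891
endloop
endfacet
facet normal 0.795 0.349 -0.497
outer loop
vertex -1.593 -0.444 2.779
vertex -1.896 -0.833 2.021
vertex -2.141 0.014 2.224
endloop
endfacet
facet normal -0.586 -0.082 0.806
outer loop
vertex 1.161 -2.626 -2.654
vertex 0.943 -0.528 -2.599
vertex -0.116 -2.734 -3.594
endloop
endfacet
facet normal 0.103 -0.994 -0.026
outer loop
vertex 0.617 -2.632 -4.601
vertex 1.161 -2.626 -2.654
vertex -0.116 -2.734 -3.594
endloop
endfacet
facet normal -0.586 -0.082 0.806
outer loop
vertex -0.116 -2.734 -3.594
vertex 0.943 -0.528 -2.599
vertex -0.334 -0.636 -3.539
endloop
endfacet
facet normal -0.803 -0.068 -0.592
outer loop
vertex -0.334 -0.636 -3.539
vertex 0.617 -2.632 -4.601
vertex -0.116 -2.734 -3.594
endloop
endfacet
facet normal 0.803 0.068 0.592
outer loop
vertex 1.161 -2.626 -2.654
vertex 1.676 -0.426 -3.606
vertex 0.943 -0.528 -2.599
endloop
endfacet
facet normal 0.103 -0.994 -0.026
outer loop
vertex 1.894 -2.524 -3.661
vertex 1.161 -2.626 -2.654
vertex 0.617 -2.632 -4.601
endloop
endfacet
facet normal 0.803 0.068 0.592
outer loop
vertex 1.894 -2.524 -3.661
vertex 1.676 -0.426 -3.606
vertex 1.161 -2.626 -2.654
endloop
endfacet
facet normal -0.103 0.994 0.026
outer loop
vertex 0.943 -0.528 -2.599
vertex 1.676 -0.426 -3.606
vertex -0.334 -0.636 -3.539
endloop
endfacet
facet normal -0.803 -0.068 -0.592
outer loop
vertex 0.399 -0.534 -4.546
vertex 0.617 -2.632 -4.601
vertex -0.334 -0.636 -3.539
endloop
endfacet
facet normal -0.103 0.994 0.026
outer loop
vertex -0.334 -0.636 -3.539
vertex 1.676 -0.426 -3.606
vertex 0.399 -0.534 -4.546
endloop
endfacet
facet normal 0.586 0.082 -0.806
outer loop
vertex 0.399 -0.534 -4.546
vertex 1.894 -2.524 -3.661
vertex 0.617 -2.632 -4.601
endloop
endfacet
facet normal 0.586 0.082 -0.806
outer loop
vertex 1.676 -0.426 -3.606
vertex 1.894 -2.524 -3.661
vertex 0.399 -0.534 -4.546
endloop
endfacet

endsolid


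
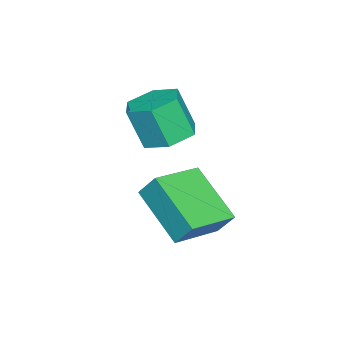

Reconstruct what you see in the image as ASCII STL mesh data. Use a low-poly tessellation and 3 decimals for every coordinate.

solid 
facet normal 0.027 0.375 -0.926
outer loop
vertex -0.709 -3.445 -0.041
vertex -1.433 -3.681 -0.158
vertex -1.299 -2.98 0.13
endloop
endfacet
facet normal 0.642 0.703 0.304
outer loop
vertex -0.709 -3.445 -0.041
vertex -1.299 -2.98 0.13
vertex -0.744 -3.922 1.136
endloop
endfacet
facet normal 0.642 0.703 0.304
outer loop
vertex -0.744 -3.922 1.136
vertex -1.299 -2.98 0.13
vertex -1.334 -3.457 1.307
endloop
endfacet
facet normal -0.028 -0.376 0.926
outer loop
vertex -0.744 -3.922 1.136
vertex -1.334 -3.457 1.307
vertex -1.467 -4.159 1.018
endloop
endfacet
facet normal 0.027 0.375 -0.926
outer loop
vertex -1.299 -2.98 0.13
vertex -1.433 -3.681 -0.158
vertex -2.022 -3.217 0.013
endloop
endfacet
facet normal -0.342 0.874 0.344
outer loop
vertex -1.299 -2.98 0.13
vertex -2.022 -3.217 0.013
vertex -1.334 -3.457 1.307
endloop
endfacet
facet normal -0.343 0.874 0.344
outer loop
vertex -1.334 -3.457 1.307
vertex -2.022 -3.217 0.013
vertex -2.057 -3.694 1.189
endloop
endfacet
facet normal -0.028 -0.376 0.926
outer loop
vertex -1.334 -3.457 1.307
vertex -2.057 -3.694 1.189
vertex -1.467 -4.159 1.018
endloop
endfacet
facet normal 0.028 0.376 -0.926
outer loop
vertex -2.022 -3.217 0.013
vertex -1.433 -3.681 -0.158
vertex -2.156 -3.918 -0.276
endloop
endfacet
facet normal -0.984 0.172 0.040
outer loop
vertex -2.022 -3.217 0.013
vertex -2.156 -3.918 -0.276
vertex -2.057 -3.694 1.189
endloop
endfacet
facet normal -0.984 0.172 0.040
outer loop
vertex -2.057 -3.694 1.189
vertex -2.156 -3.918 -0.276
vertex -2.191 -4.395 0.901
endloop
endfacet
facet normal -0.027 -0.375 0.926
outer loop
vertex -2.057 -3.694 1.189
vertex -2.191 -4.395 0.901
vertex -1.467 -4.159 1.018
endloop
endfacet
facet normal 0.028 0.376 -0.926
outer loop
vertex -2.156 -3.918 -0.276
vertex -1.433 -3.681 -0.158
vertex -1.566 -4.383 -0.447
endloop
endfacet
facet normal -0.642 -0.703 -0.304
outer loop
vertex -2.156 -3.918 -0.276
vertex -1.566 -4.383 -0.447
vertex -2.191 -4.395 0.901
endloop
endfacet
facet normal -0.642 -0.703 -0.304
outer loop
vertex -2.191 -4.395 0.901
vertex -1.566 -4.383 -0.447
vertex -1.601 -4.86 0.73
endloop
endfacet
facet normal -0.027 -0.375 0.926
outer loop
vertex -2.191 -4.395 0.901
vertex -1.601 -4.86 0.73
vertex -1.467 -4.159 1.018
endloop
endfacet
facet normal 0.028 0.376 -0.926
outer loop
vertex -1.566 -4.383 -0.447
vertex -1.433 -3.681 -0.158
vertex -0.843 -4.146 -0.329
endloop
endfacet
facet normal 0.343 -0.874 -0.344
outer loop
vertex -1.566 -4.383 -0.447
vertex -0.843 -4.146 -0.329
vertex -1.601 -4.86 0.73
endloop
endfacet
facet normal 0.342 -0.874 -0.344
outer loop
vertex -1.601 -4.86 0.73
vertex -0.843 -4.146 -0.329
vertex -0.878 -4.623 0.847
endloop
endfacet
facet normal -0.027 -0.375 0.926
outer loop
vertex -1.601 -4.86 0.73
vertex -0.878 -4.623 0.847
vertex -1.467 -4.159 1.018
endloop
endfacet
facet normal 0.027 0.375 -0.926
outer loop
vertex -0.843 -4.146 -0.329
vertex -1.433 -3.681 -0.158
vertex -0.709 -3.445 -0.041
endloop
endfacet
facet normal 0.984 -0.172 -0.040
outer loop
vertex -0.843 -4.146 -0.329
vertex -0.709 -3.445 -0.041
vertex -0.878 -4.623 0.847
endloop
endfacet
facet normal 0.984 -0.172 -0.040
outer loop
vertex -0.878 -4.623 0.847
vertex -0.709 -3.445 -0.041
vertex -0.744 -3.922 1.136
endloop
endfacet
facet normal -0.028 -0.376 0.926
outer loop
vertex -0.878 -4.623 0.847
vertex -0.744 -3.922 1.136
vertex -1.467 -4.159 1.018
endloop
endfacet
facet normal -0.492 -0.696 0.523
outer loop
vertex -0.142 -3.612 -0.86
vertex -1.442 -2.94 -1.189
vertex -0.209 -4.078 -1.543
endloop
endfacet
facet normal 0.867 -0.448 0.220
outer loop
vertex 0.682 -2.82 -2.491
vertex -0.142 -3.612 -0.86
vertex -0.209 -4.078 -1.543
endloop
endfacet
facet normal -0.492 -0.696 0.523
outer loop
vertex -0.209 -4.078 -1.543
vertex -1.442 -2.94 -1.189
vertex -1.509 -3.407 -1.873
endloop
endfacet
facet normal -0.081 -0.562 -0.823
outer loop
vertex -1.509 -3.407 -1.873
vertex 0.682 -2.82 -2.491
vertex -0.209 -4.078 -1.543
endloop
endfacet
facet normal 0.082 0.562 0.823
outer loop
vertex -0.142 -3.612 -0.86
vertex -0.551 -1.682 -2.137
vertex -1.442 -2.94 -1.189
endloop
endfacet
facet normal 0.867 -0.447 0.221
outer loop
vertex 0.749 -2.353 -1.807
vertex -0.142 -3.612 -0.86
vertex 0.682 -2.82 -2.491
endloop
endfacet
facet normal 0.081 0.562 0.823
outer loop
vertex 0.749 -2.353 -1.807
vertex -0.551 -1.682 -2.137
vertex -0.142 -3.612 -0.86
endloop
endfacet
facet normal -0.867 0.448 -0.221
outer loop
vertex -1.442 -2.94 -1.189
vertex -0.551 -1.682 -2.137
vertex -1.509 -3.407 -1.873
endloop
endfacet
facet normal -0.082 -0.561 -0.823
outer loop
vertex -0.618 -2.148 -2.82
vertex 0.682 -2.82 -2.491
vertex -1.509 -3.407 -1.873
endloop
endfacet
facet normal -0.867 0.448 -0.220
outer loop
vertex -1.509 -3.407 -1.873
vertex -0.551 -1.682 -2.137
vertex -0.618 -2.148 -2.82
endloop
endfacet
facet normal 0.492 0.696 -0.523
outer loop
vertex -0.618 -2.148 -2.82
vertex 0.749 -2.353 -1.807
vertex 0.682 -2.82 -2.491
endloop
endfacet
facet normal 0.492 0.696 -0.523
outer loop
vertex -0.551 -1.682 -2.137
vertex 0.749 -2.353 -1.807
vertex -0.618 -2.148 -2.82
endloop
endfacet

endsolid


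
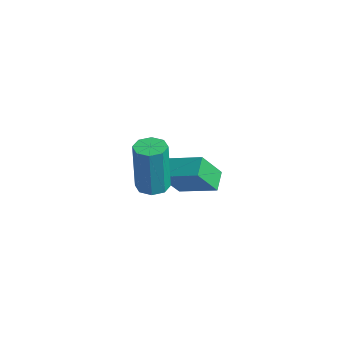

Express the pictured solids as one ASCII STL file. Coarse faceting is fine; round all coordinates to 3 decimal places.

solid 
facet normal -0.752 -0.565 -0.340
outer loop
vertex -0.828 1.128 -0.813
vertex -1.418 1.654 -0.383
vertex -0.939 2.03 -2.068
endloop
endfacet
facet normal 0.656 -0.584 -0.478
outer loop
vertex 0.278 2.946 -1.517
vertex -0.828 1.128 -0.813
vertex -0.939 2.03 -2.068
endloop
endfacet
facet normal -0.752 -0.565 -0.340
outer loop
vertex -0.939 2.03 -2.068
vertex -1.418 1.654 -0.383
vertex -1.529 2.556 -1.638
endloop
endfacet
facet normal -0.071 0.582 -0.810
outer loop
vertex -1.529 2.556 -1.638
vertex 0.278 2.946 -1.517
vertex -0.939 2.03 -2.068
endloop
endfacet
facet normal 0.071 -0.582 0.810
outer loop
vertex -0.828 1.128 -0.813
vertex -0.201 2.57 0.168
vertex -1.418 1.654 -0.383
endloop
endfacet
facet normal 0.656 -0.584 -0.478
outer loop
vertex 0.389 2.044 -0.262
vertex -0.828 1.128 -0.813
vertex 0.278 2.946 -1.517
endloop
endfacet
facet normal 0.071 -0.582 0.810
outer loop
vertex 0.389 2.044 -0.262
vertex -0.201 2.57 0.168
vertex -0.828 1.128 -0.813
endloop
endfacet
facet normal -0.656 0.584 0.478
outer loop
vertex -1.418 1.654 -0.383
vertex -0.201 2.57 0.168
vertex -1.529 2.556 -1.638
endloop
endfacet
facet normal -0.071 0.582 -0.810
outer loop
vertex -0.312 3.472 -1.087
vertex 0.278 2.946 -1.517
vertex -1.529 2.556 -1.638
endloop
endfacet
facet normal -0.656 0.584 0.478
outer loop
vertex -1.529 2.556 -1.638
vertex -0.201 2.57 0.168
vertex -0.312 3.472 -1.087
endloop
endfacet
facet normal 0.752 0.565 0.340
outer loop
vertex -0.312 3.472 -1.087
vertex 0.389 2.044 -0.262
vertex 0.278 2.946 -1.517
endloop
endfacet
facet normal 0.752 0.565 0.340
outer loop
vertex -0.201 2.57 0.168
vertex 0.389 2.044 -0.262
vertex -0.312 3.472 -1.087
endloop
endfacet
facet normal -0.022 0.050 -0.998
outer loop
vertex 3.073 -0.771 1.751
vertex 2.478 -0.906 1.757
vertex 2.804 -0.391 1.776
endloop
endfacet
facet normal 0.817 0.577 0.013
outer loop
vertex 3.073 -0.771 1.751
vertex 2.804 -0.391 1.776
vertex 3.117 -0.879 3.838
endloop
endfacet
facet normal 0.816 0.578 0.013
outer loop
vertex 3.117 -0.879 3.838
vertex 2.804 -0.391 1.776
vertex 2.847 -0.498 3.863
endloop
endfacet
facet normal 0.020 -0.051 0.998
outer loop
vertex 3.117 -0.879 3.838
vertex 2.847 -0.498 3.863
vertex 2.522 -1.014 3.843
endloop
endfacet
facet normal -0.022 0.051 -0.998
outer loop
vertex 2.804 -0.391 1.776
vertex 2.478 -0.906 1.757
vertex 2.344 -0.312 1.79
endloop
endfacet
facet normal 0.170 0.984 0.047
outer loop
vertex 2.804 -0.391 1.776
vertex 2.344 -0.312 1.79
vertex 2.847 -0.498 3.863
endloop
endfacet
facet normal 0.168 0.985 0.047
outer loop
vertex 2.847 -0.498 3.863
vertex 2.344 -0.312 1.79
vertex 2.387 -0.42 3.877
endloop
endfacet
facet normal 0.022 -0.052 0.998
outer loop
vertex 2.847 -0.498 3.863
vertex 2.387 -0.42 3.877
vertex 2.522 -1.014 3.843
endloop
endfacet
facet normal -0.020 0.051 -0.998
outer loop
vertex 2.344 -0.312 1.79
vertex 2.478 -0.906 1.757
vertex 1.962 -0.581 1.784
endloop
endfacet
facet normal -0.575 0.816 0.054
outer loop
vertex 2.344 -0.312 1.79
vertex 1.962 -0.581 1.784
vertex 2.387 -0.42 3.877
endloop
endfacet
facet normal -0.576 0.815 0.054
outer loop
vertex 2.387 -0.42 3.877
vertex 1.962 -0.581 1.784
vertex 2.006 -0.689 3.871
endloop
endfacet
facet normal 0.021 -0.052 0.998
outer loop
vertex 2.387 -0.42 3.877
vertex 2.006 -0.689 3.871
vertex 2.522 -1.014 3.843
endloop
endfacet
facet normal -0.020 0.051 -0.998
outer loop
vertex 1.962 -0.581 1.784
vertex 2.478 -0.906 1.757
vertex 1.883 -1.041 1.762
endloop
endfacet
facet normal -0.985 0.168 0.029
outer loop
vertex 1.962 -0.581 1.784
vertex 1.883 -1.041 1.762
vertex 2.006 -0.689 3.871
endloop
endfacet
facet normal -0.985 0.168 0.029
outer loop
vertex 2.006 -0.689 3.871
vertex 1.883 -1.041 1.762
vertex 1.927 -1.149 3.849
endloop
endfacet
facet normal 0.022 -0.051 0.998
outer loop
vertex 2.006 -0.689 3.871
vertex 1.927 -1.149 3.849
vertex 2.522 -1.014 3.843
endloop
endfacet
facet normal -0.020 0.051 -0.998
outer loop
vertex 1.883 -1.041 1.762
vertex 2.478 -0.906 1.757
vertex 2.153 -1.422 1.737
endloop
endfacet
facet normal -0.816 -0.578 -0.013
outer loop
vertex 1.883 -1.041 1.762
vertex 2.153 -1.422 1.737
vertex 1.927 -1.149 3.849
endloop
endfacet
facet normal -0.817 -0.577 -0.013
outer loop
vertex 1.927 -1.149 3.849
vertex 2.153 -1.422 1.737
vertex 2.196 -1.529 3.824
endloop
endfacet
facet normal 0.022 -0.050 0.998
outer loop
vertex 1.927 -1.149 3.849
vertex 2.196 -1.529 3.824
vertex 2.522 -1.014 3.843
endloop
endfacet
facet normal -0.022 0.052 -0.998
outer loop
vertex 2.153 -1.422 1.737
vertex 2.478 -0.906 1.757
vertex 2.613 -1.5 1.723
endloop
endfacet
facet normal -0.168 -0.985 -0.047
outer loop
vertex 2.153 -1.422 1.737
vertex 2.613 -1.5 1.723
vertex 2.196 -1.529 3.824
endloop
endfacet
facet normal -0.170 -0.984 -0.047
outer loop
vertex 2.196 -1.529 3.824
vertex 2.613 -1.5 1.723
vertex 2.656 -1.608 3.81
endloop
endfacet
facet normal 0.022 -0.051 0.998
outer loop
vertex 2.196 -1.529 3.824
vertex 2.656 -1.608 3.81
vertex 2.522 -1.014 3.843
endloop
endfacet
facet normal -0.021 0.052 -0.998
outer loop
vertex 2.613 -1.5 1.723
vertex 2.478 -0.906 1.757
vertex 2.994 -1.231 1.729
endloop
endfacet
facet normal 0.576 -0.815 -0.054
outer loop
vertex 2.613 -1.5 1.723
vertex 2.994 -1.231 1.729
vertex 2.656 -1.608 3.81
endloop
endfacet
facet normal 0.575 -0.816 -0.054
outer loop
vertex 2.656 -1.608 3.81
vertex 2.994 -1.231 1.729
vertex 3.038 -1.339 3.816
endloop
endfacet
facet normal 0.020 -0.051 0.998
outer loop
vertex 2.656 -1.608 3.81
vertex 3.038 -1.339 3.816
vertex 2.522 -1.014 3.843
endloop
endfacet
facet normal -0.022 0.051 -0.998
outer loop
vertex 2.994 -1.231 1.729
vertex 2.478 -0.906 1.757
vertex 3.073 -0.771 1.751
endloop
endfacet
facet normal 0.985 -0.168 -0.029
outer loop
vertex 2.994 -1.231 1.729
vertex 3.073 -0.771 1.751
vertex 3.038 -1.339 3.816
endloop
endfacet
facet normal 0.985 -0.168 -0.029
outer loop
vertex 3.038 -1.339 3.816
vertex 3.073 -0.771 1.751
vertex 3.117 -0.879 3.838
endloop
endfacet
facet normal 0.020 -0.051 0.998
outer loop
vertex 3.038 -1.339 3.816
vertex 3.117 -0.879 3.838
vertex 2.522 -1.014 3.843
endloop
endfacet

endsolid


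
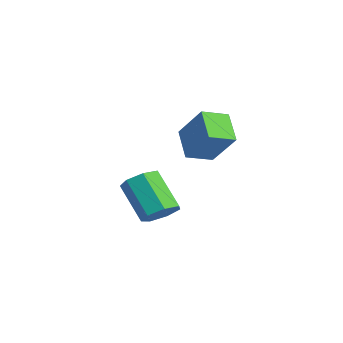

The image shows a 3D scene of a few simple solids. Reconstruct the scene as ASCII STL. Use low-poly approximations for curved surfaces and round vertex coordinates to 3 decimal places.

solid 
facet normal -0.773 0.040 0.633
outer loop
vertex -0.884 -0.022 4.925
vertex -1.069 1.054 4.631
vertex -1.962 -0.558 3.641
endloop
endfacet
facet normal 0.164 -0.952 0.260
outer loop
vertex -0.871 -0.614 2.749
vertex -0.884 -0.022 4.925
vertex -1.962 -0.558 3.641
endloop
endfacet
facet normal -0.773 0.040 0.633
outer loop
vertex -1.962 -0.558 3.641
vertex -1.069 1.054 4.631
vertex -2.147 0.518 3.347
endloop
endfacet
facet normal -0.612 -0.305 -0.730
outer loop
vertex -2.147 0.518 3.347
vertex -0.871 -0.614 2.749
vertex -1.962 -0.558 3.641
endloop
endfacet
facet normal 0.612 0.305 0.730
outer loop
vertex -0.884 -0.022 4.925
vertex 0.022 0.998 3.739
vertex -1.069 1.054 4.631
endloop
endfacet
facet normal 0.164 -0.952 0.260
outer loop
vertex 0.207 -0.078 4.033
vertex -0.884 -0.022 4.925
vertex -0.871 -0.614 2.749
endloop
endfacet
facet normal 0.612 0.305 0.730
outer loop
vertex 0.207 -0.078 4.033
vertex 0.022 0.998 3.739
vertex -0.884 -0.022 4.925
endloop
endfacet
facet normal -0.164 0.952 -0.260
outer loop
vertex -1.069 1.054 4.631
vertex 0.022 0.998 3.739
vertex -2.147 0.518 3.347
endloop
endfacet
facet normal -0.612 -0.305 -0.730
outer loop
vertex -1.056 0.462 2.455
vertex -0.871 -0.614 2.749
vertex -2.147 0.518 3.347
endloop
endfacet
facet normal -0.164 0.952 -0.260
outer loop
vertex -2.147 0.518 3.347
vertex 0.022 0.998 3.739
vertex -1.056 0.462 2.455
endloop
endfacet
facet normal 0.773 -0.040 -0.633
outer loop
vertex -1.056 0.462 2.455
vertex 0.207 -0.078 4.033
vertex -0.871 -0.614 2.749
endloop
endfacet
facet normal 0.773 -0.040 -0.633
outer loop
vertex 0.022 0.998 3.739
vertex 0.207 -0.078 4.033
vertex -1.056 0.462 2.455
endloop
endfacet
facet normal 0.618 0.255 -0.743
outer loop
vertex -2.008 -1.718 -0.468
vertex -2.476 -1.065 -0.633
vertex -1.838 -1.12 -0.121
endloop
endfacet
facet normal 0.748 -0.479 0.459
outer loop
vertex -2.008 -1.718 -0.468
vertex -1.838 -1.12 -0.121
vertex -3.196 -2.208 0.958
endloop
endfacet
facet normal 0.748 -0.479 0.458
outer loop
vertex -3.196 -2.208 0.958
vertex -1.838 -1.12 -0.121
vertex -3.026 -1.611 1.305
endloop
endfacet
facet normal -0.619 -0.256 0.743
outer loop
vertex -3.196 -2.208 0.958
vertex -3.026 -1.611 1.305
vertex -3.664 -1.555 0.793
endloop
endfacet
facet normal 0.618 0.256 -0.743
outer loop
vertex -1.838 -1.12 -0.121
vertex -2.476 -1.065 -0.633
vertex -2.148 -0.481 -0.159
endloop
endfacet
facet normal 0.654 0.357 0.667
outer loop
vertex -1.838 -1.12 -0.121
vertex -2.148 -0.481 -0.159
vertex -3.026 -1.611 1.305
endloop
endfacet
facet normal 0.653 0.357 0.668
outer loop
vertex -3.026 -1.611 1.305
vertex -2.148 -0.481 -0.159
vertex -3.337 -0.971 1.267
endloop
endfacet
facet normal -0.619 -0.256 0.743
outer loop
vertex -3.026 -1.611 1.305
vertex -3.337 -0.971 1.267
vertex -3.664 -1.555 0.793
endloop
endfacet
facet normal 0.619 0.255 -0.743
outer loop
vertex -2.148 -0.481 -0.159
vertex -2.476 -1.065 -0.633
vertex -2.705 -0.281 -0.555
endloop
endfacet
facet normal 0.067 0.925 0.374
outer loop
vertex -2.148 -0.481 -0.159
vertex -2.705 -0.281 -0.555
vertex -3.337 -0.971 1.267
endloop
endfacet
facet normal 0.065 0.925 0.373
outer loop
vertex -3.337 -0.971 1.267
vertex -2.705 -0.281 -0.555
vertex -3.894 -0.772 0.871
endloop
endfacet
facet normal -0.619 -0.256 0.742
outer loop
vertex -3.337 -0.971 1.267
vertex -3.894 -0.772 0.871
vertex -3.664 -1.555 0.793
endloop
endfacet
facet normal 0.619 0.255 -0.743
outer loop
vertex -2.705 -0.281 -0.555
vertex -2.476 -1.065 -0.633
vertex -3.089 -0.672 -1.009
endloop
endfacet
facet normal -0.571 0.796 -0.202
outer loop
vertex -2.705 -0.281 -0.555
vertex -3.089 -0.672 -1.009
vertex -3.894 -0.772 0.871
endloop
endfacet
facet normal -0.570 0.796 -0.202
outer loop
vertex -3.894 -0.772 0.871
vertex -3.089 -0.672 -1.009
vertex -4.278 -1.162 0.417
endloop
endfacet
facet normal -0.619 -0.256 0.743
outer loop
vertex -3.894 -0.772 0.871
vertex -4.278 -1.162 0.417
vertex -3.664 -1.555 0.793
endloop
endfacet
facet normal 0.619 0.255 -0.743
outer loop
vertex -3.089 -0.672 -1.009
vertex -2.476 -1.065 -0.633
vertex -3.012 -1.358 -1.18
endloop
endfacet
facet normal -0.778 0.068 -0.625
outer loop
vertex -3.089 -0.672 -1.009
vertex -3.012 -1.358 -1.18
vertex -4.278 -1.162 0.417
endloop
endfacet
facet normal -0.778 0.067 -0.625
outer loop
vertex -4.278 -1.162 0.417
vertex -3.012 -1.358 -1.18
vertex -4.2 -1.848 0.246
endloop
endfacet
facet normal -0.619 -0.256 0.743
outer loop
vertex -4.278 -1.162 0.417
vertex -4.2 -1.848 0.246
vertex -3.664 -1.555 0.793
endloop
endfacet
facet normal 0.619 0.256 -0.743
outer loop
vertex -3.012 -1.358 -1.18
vertex -2.476 -1.065 -0.633
vertex -2.53 -1.824 -0.939
endloop
endfacet
facet normal -0.400 -0.712 -0.578
outer loop
vertex -3.012 -1.358 -1.18
vertex -2.53 -1.824 -0.939
vertex -4.2 -1.848 0.246
endloop
endfacet
facet normal -0.400 -0.712 -0.578
outer loop
vertex -4.2 -1.848 0.246
vertex -2.53 -1.824 -0.939
vertex -3.719 -2.314 0.487
endloop
endfacet
facet normal -0.619 -0.255 0.743
outer loop
vertex -4.2 -1.848 0.246
vertex -3.719 -2.314 0.487
vertex -3.664 -1.555 0.793
endloop
endfacet
facet normal 0.619 0.256 -0.743
outer loop
vertex -2.53 -1.824 -0.939
vertex -2.476 -1.065 -0.633
vertex -2.008 -1.718 -0.468
endloop
endfacet
facet normal 0.280 -0.955 -0.095
outer loop
vertex -2.53 -1.824 -0.939
vertex -2.008 -1.718 -0.468
vertex -3.719 -2.314 0.487
endloop
endfacet
facet normal 0.280 -0.955 -0.095
outer loop
vertex -3.719 -2.314 0.487
vertex -2.008 -1.718 -0.468
vertex -3.196 -2.208 0.958
endloop
endfacet
facet normal -0.618 -0.255 0.744
outer loop
vertex -3.719 -2.314 0.487
vertex -3.196 -2.208 0.958
vertex -3.664 -1.555 0.793
endloop
endfacet

endsolid


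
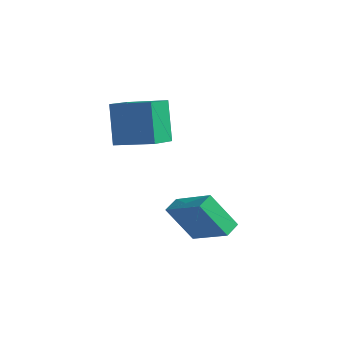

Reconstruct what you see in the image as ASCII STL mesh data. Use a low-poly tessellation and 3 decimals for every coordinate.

solid 
facet normal -0.910 -0.330 -0.252
outer loop
vertex -3.452 2.588 2.3
vertex -3.813 4.025 1.722
vertex -2.715 2.008 0.399
endloop
endfacet
facet normal 0.227 -0.903 0.364
outer loop
vertex -0.987 2.635 0.878
vertex -3.452 2.588 2.3
vertex -2.715 2.008 0.399
endloop
endfacet
facet normal -0.910 -0.330 -0.252
outer loop
vertex -2.715 2.008 0.399
vertex -3.813 4.025 1.722
vertex -3.076 3.445 -0.179
endloop
endfacet
facet normal 0.348 -0.273 -0.897
outer loop
vertex -3.076 3.445 -0.179
vertex -0.987 2.635 0.878
vertex -2.715 2.008 0.399
endloop
endfacet
facet normal -0.348 0.273 0.897
outer loop
vertex -3.452 2.588 2.3
vertex -2.085 4.652 2.201
vertex -3.813 4.025 1.722
endloop
endfacet
facet normal 0.227 -0.903 0.364
outer loop
vertex -1.724 3.215 2.779
vertex -3.452 2.588 2.3
vertex -0.987 2.635 0.878
endloop
endfacet
facet normal -0.348 0.273 0.897
outer loop
vertex -1.724 3.215 2.779
vertex -2.085 4.652 2.201
vertex -3.452 2.588 2.3
endloop
endfacet
facet normal -0.227 0.903 -0.364
outer loop
vertex -3.813 4.025 1.722
vertex -2.085 4.652 2.201
vertex -3.076 3.445 -0.179
endloop
endfacet
facet normal 0.348 -0.273 -0.897
outer loop
vertex -1.348 4.072 0.3
vertex -0.987 2.635 0.878
vertex -3.076 3.445 -0.179
endloop
endfacet
facet normal -0.227 0.903 -0.364
outer loop
vertex -3.076 3.445 -0.179
vertex -2.085 4.652 2.201
vertex -1.348 4.072 0.3
endloop
endfacet
facet normal 0.910 0.330 0.252
outer loop
vertex -1.348 4.072 0.3
vertex -1.724 3.215 2.779
vertex -0.987 2.635 0.878
endloop
endfacet
facet normal 0.910 0.330 0.252
outer loop
vertex -2.085 4.652 2.201
vertex -1.724 3.215 2.779
vertex -1.348 4.072 0.3
endloop
endfacet
facet normal -0.470 -0.319 0.823
outer loop
vertex 2.06 1.917 -1.187
vertex 1.955 2.675 -0.953
vertex 0.183 1.981 -2.234
endloop
endfacet
facet normal 0.131 -0.947 -0.292
outer loop
vertex 1.105 2.605 -3.847
vertex 2.06 1.917 -1.187
vertex 0.183 1.981 -2.234
endloop
endfacet
facet normal -0.470 -0.319 0.823
outer loop
vertex 0.183 1.981 -2.234
vertex 1.955 2.675 -0.953
vertex 0.079 2.739 -2.0
endloop
endfacet
facet normal -0.873 0.031 -0.487
outer loop
vertex 0.079 2.739 -2.0
vertex 1.105 2.605 -3.847
vertex 0.183 1.981 -2.234
endloop
endfacet
facet normal 0.873 -0.030 0.487
outer loop
vertex 2.06 1.917 -1.187
vertex 2.877 3.299 -2.566
vertex 1.955 2.675 -0.953
endloop
endfacet
facet normal 0.131 -0.947 -0.292
outer loop
vertex 2.981 2.541 -2.8
vertex 2.06 1.917 -1.187
vertex 1.105 2.605 -3.847
endloop
endfacet
facet normal 0.873 -0.030 0.487
outer loop
vertex 2.981 2.541 -2.8
vertex 2.877 3.299 -2.566
vertex 2.06 1.917 -1.187
endloop
endfacet
facet normal -0.131 0.947 0.292
outer loop
vertex 1.955 2.675 -0.953
vertex 2.877 3.299 -2.566
vertex 0.079 2.739 -2.0
endloop
endfacet
facet normal -0.873 0.029 -0.487
outer loop
vertex 1.0 3.363 -3.613
vertex 1.105 2.605 -3.847
vertex 0.079 2.739 -2.0
endloop
endfacet
facet normal -0.131 0.947 0.292
outer loop
vertex 0.079 2.739 -2.0
vertex 2.877 3.299 -2.566
vertex 1.0 3.363 -3.613
endloop
endfacet
facet normal 0.470 0.319 -0.823
outer loop
vertex 1.0 3.363 -3.613
vertex 2.981 2.541 -2.8
vertex 1.105 2.605 -3.847
endloop
endfacet
facet normal 0.470 0.319 -0.823
outer loop
vertex 2.877 3.299 -2.566
vertex 2.981 2.541 -2.8
vertex 1.0 3.363 -3.613
endloop
endfacet

endsolid


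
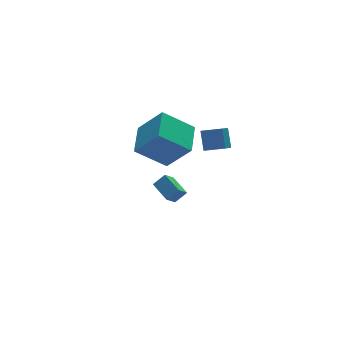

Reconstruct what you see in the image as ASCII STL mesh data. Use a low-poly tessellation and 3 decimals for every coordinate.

solid 
facet normal -0.528 -0.831 -0.174
outer loop
vertex 0.513 -3.478 2.869
vertex -0.946 -2.808 4.095
vertex -0.394 -2.572 1.295
endloop
endfacet
facet normal 0.722 -0.332 -0.607
outer loop
vertex 0.546 -1.092 1.605
vertex 0.513 -3.478 2.869
vertex -0.394 -2.572 1.295
endloop
endfacet
facet normal -0.528 -0.831 -0.174
outer loop
vertex -0.394 -2.572 1.295
vertex -0.946 -2.808 4.095
vertex -1.853 -1.902 2.521
endloop
endfacet
facet normal -0.447 0.446 -0.775
outer loop
vertex -1.853 -1.902 2.521
vertex 0.546 -1.092 1.605
vertex -0.394 -2.572 1.295
endloop
endfacet
facet normal 0.447 -0.446 0.775
outer loop
vertex 0.513 -3.478 2.869
vertex -0.006 -1.328 4.405
vertex -0.946 -2.808 4.095
endloop
endfacet
facet normal 0.722 -0.332 -0.607
outer loop
vertex 1.453 -1.998 3.179
vertex 0.513 -3.478 2.869
vertex 0.546 -1.092 1.605
endloop
endfacet
facet normal 0.447 -0.446 0.775
outer loop
vertex 1.453 -1.998 3.179
vertex -0.006 -1.328 4.405
vertex 0.513 -3.478 2.869
endloop
endfacet
facet normal -0.722 0.332 0.607
outer loop
vertex -0.946 -2.808 4.095
vertex -0.006 -1.328 4.405
vertex -1.853 -1.902 2.521
endloop
endfacet
facet normal -0.447 0.446 -0.775
outer loop
vertex -0.913 -0.422 2.831
vertex 0.546 -1.092 1.605
vertex -1.853 -1.902 2.521
endloop
endfacet
facet normal -0.722 0.332 0.607
outer loop
vertex -1.853 -1.902 2.521
vertex -0.006 -1.328 4.405
vertex -0.913 -0.422 2.831
endloop
endfacet
facet normal 0.528 0.831 0.174
outer loop
vertex -0.913 -0.422 2.831
vertex 1.453 -1.998 3.179
vertex 0.546 -1.092 1.605
endloop
endfacet
facet normal 0.528 0.831 0.174
outer loop
vertex -0.006 -1.328 4.405
vertex 1.453 -1.998 3.179
vertex -0.913 -0.422 2.831
endloop
endfacet
facet normal -0.819 0.520 -0.243
outer loop
vertex 1.267 -2.964 3.7
vertex 2.034 -2.163 2.831
vertex 1.053 -3.71 2.824
endloop
endfacet
facet normal -0.544 -0.569 0.617
outer loop
vertex 1.946 -4.277 3.089
vertex 1.267 -2.964 3.7
vertex 1.053 -3.71 2.824
endloop
endfacet
facet normal -0.819 0.520 -0.244
outer loop
vertex 1.053 -3.71 2.824
vertex 2.034 -2.163 2.831
vertex 1.821 -2.909 1.955
endloop
endfacet
facet normal -0.182 -0.637 -0.749
outer loop
vertex 1.821 -2.909 1.955
vertex 1.946 -4.277 3.089
vertex 1.053 -3.71 2.824
endloop
endfacet
facet normal 0.183 0.637 0.749
outer loop
vertex 1.267 -2.964 3.7
vertex 2.927 -2.73 3.096
vertex 2.034 -2.163 2.831
endloop
endfacet
facet normal -0.545 -0.569 0.617
outer loop
vertex 2.159 -3.531 3.965
vertex 1.267 -2.964 3.7
vertex 1.946 -4.277 3.089
endloop
endfacet
facet normal 0.183 0.637 0.749
outer loop
vertex 2.159 -3.531 3.965
vertex 2.927 -2.73 3.096
vertex 1.267 -2.964 3.7
endloop
endfacet
facet normal 0.544 0.569 -0.617
outer loop
vertex 2.034 -2.163 2.831
vertex 2.927 -2.73 3.096
vertex 1.821 -2.909 1.955
endloop
endfacet
facet normal -0.183 -0.637 -0.749
outer loop
vertex 2.713 -3.476 2.22
vertex 1.946 -4.277 3.089
vertex 1.821 -2.909 1.955
endloop
endfacet
facet normal 0.544 0.568 -0.617
outer loop
vertex 1.821 -2.909 1.955
vertex 2.927 -2.73 3.096
vertex 2.713 -3.476 2.22
endloop
endfacet
facet normal 0.819 -0.520 0.244
outer loop
vertex 2.713 -3.476 2.22
vertex 2.159 -3.531 3.965
vertex 1.946 -4.277 3.089
endloop
endfacet
facet normal 0.818 -0.521 0.243
outer loop
vertex 2.927 -2.73 3.096
vertex 2.159 -3.531 3.965
vertex 2.713 -3.476 2.22
endloop
endfacet
facet normal -0.761 0.071 -0.644
outer loop
vertex 0.504 -0.733 -3.315
vertex 0.344 0.505 -2.99
vertex 1.134 -0.464 -4.03
endloop
endfacet
facet normal 0.124 -0.960 -0.252
outer loop
vertex 1.796 -0.525 -3.47
vertex 0.504 -0.733 -3.315
vertex 1.134 -0.464 -4.03
endloop
endfacet
facet normal -0.761 0.071 -0.644
outer loop
vertex 1.134 -0.464 -4.03
vertex 0.344 0.505 -2.99
vertex 0.974 0.774 -3.705
endloop
endfacet
facet normal 0.636 0.272 -0.722
outer loop
vertex 0.974 0.774 -3.705
vertex 1.796 -0.525 -3.47
vertex 1.134 -0.464 -4.03
endloop
endfacet
facet normal -0.636 -0.272 0.722
outer loop
vertex 0.504 -0.733 -3.315
vertex 1.006 0.444 -2.43
vertex 0.344 0.505 -2.99
endloop
endfacet
facet normal 0.124 -0.960 -0.252
outer loop
vertex 1.166 -0.794 -2.755
vertex 0.504 -0.733 -3.315
vertex 1.796 -0.525 -3.47
endloop
endfacet
facet normal -0.636 -0.272 0.722
outer loop
vertex 1.166 -0.794 -2.755
vertex 1.006 0.444 -2.43
vertex 0.504 -0.733 -3.315
endloop
endfacet
facet normal -0.124 0.960 0.252
outer loop
vertex 0.344 0.505 -2.99
vertex 1.006 0.444 -2.43
vertex 0.974 0.774 -3.705
endloop
endfacet
facet normal 0.636 0.272 -0.722
outer loop
vertex 1.636 0.713 -3.145
vertex 1.796 -0.525 -3.47
vertex 0.974 0.774 -3.705
endloop
endfacet
facet normal -0.124 0.960 0.252
outer loop
vertex 0.974 0.774 -3.705
vertex 1.006 0.444 -2.43
vertex 1.636 0.713 -3.145
endloop
endfacet
facet normal 0.761 -0.071 0.644
outer loop
vertex 1.636 0.713 -3.145
vertex 1.166 -0.794 -2.755
vertex 1.796 -0.525 -3.47
endloop
endfacet
facet normal 0.761 -0.071 0.644
outer loop
vertex 1.006 0.444 -2.43
vertex 1.166 -0.794 -2.755
vertex 1.636 0.713 -3.145
endloop
endfacet

endsolid


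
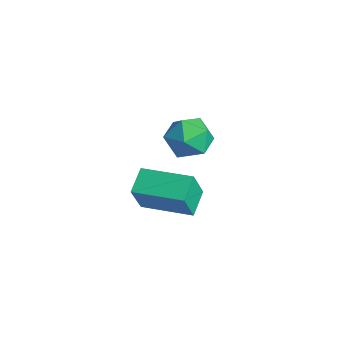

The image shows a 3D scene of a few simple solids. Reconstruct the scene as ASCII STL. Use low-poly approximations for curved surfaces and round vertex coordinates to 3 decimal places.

solid 
facet normal -0.586 -0.540 0.604
outer loop
vertex -2.207 2.247 1.875
vertex -1.542 1.488 1.842
vertex -1.462 2.198 2.555
endloop
endfacet
facet normal -0.660 0.158 0.735
outer loop
vertex -2.207 2.247 1.875
vertex -1.462 2.198 2.555
vertex -1.711 3.085 2.141
endloop
endfacet
facet normal -0.871 0.474 0.131
outer loop
vertex -2.207 2.247 1.875
vertex -1.711 3.085 2.141
vertex -1.945 2.923 1.173
endloop
endfacet
facet normal -0.927 -0.029 -0.374
outer loop
vertex -2.207 2.247 1.875
vertex -1.945 2.923 1.173
vertex -1.84 1.936 0.988
endloop
endfacet
facet normal -0.751 -0.655 -0.081
outer loop
vertex -2.207 2.247 1.875
vertex -1.84 1.936 0.988
vertex -1.542 1.488 1.842
endloop
endfacet
facet normal -0.019 0.419 0.908
outer loop
vertex -1.711 3.085 2.141
vertex -1.462 2.198 2.555
vertex -0.74 2.844 2.272
endloop
endfacet
facet normal 0.101 -0.711 0.696
outer loop
vertex -1.462 2.198 2.555
vertex -1.542 1.488 1.842
vertex -0.635 1.857 2.087
endloop
endfacet
facet normal -0.167 -0.896 -0.412
outer loop
vertex -1.542 1.488 1.842
vertex -1.84 1.936 0.988
vertex -0.869 1.695 1.119
endloop
endfacet
facet normal -0.452 0.118 -0.884
outer loop
vertex -1.84 1.936 0.988
vertex -1.945 2.923 1.173
vertex -1.118 2.582 0.705
endloop
endfacet
facet normal -0.360 0.930 -0.069
outer loop
vertex -1.945 2.923 1.173
vertex -1.711 3.085 2.141
vertex -1.038 3.292 1.418
endloop
endfacet
facet normal 0.927 0.029 0.374
outer loop
vertex -0.373 2.533 1.385
vertex -0.74 2.844 2.272
vertex -0.635 1.857 2.087
endloop
endfacet
facet normal 0.871 -0.474 -0.131
outer loop
vertex -0.373 2.533 1.385
vertex -0.635 1.857 2.087
vertex -0.869 1.695 1.119
endloop
endfacet
facet normal 0.660 -0.158 -0.735
outer loop
vertex -0.373 2.533 1.385
vertex -0.869 1.695 1.119
vertex -1.118 2.582 0.705
endloop
endfacet
facet normal 0.586 0.540 -0.604
outer loop
vertex -0.373 2.533 1.385
vertex -1.118 2.582 0.705
vertex -1.038 3.292 1.418
endloop
endfacet
facet normal 0.751 0.655 0.081
outer loop
vertex -0.373 2.533 1.385
vertex -1.038 3.292 1.418
vertex -0.74 2.844 2.272
endloop
endfacet
facet normal 0.452 -0.118 0.884
outer loop
vertex -0.635 1.857 2.087
vertex -0.74 2.844 2.272
vertex -1.462 2.198 2.555
endloop
endfacet
facet normal 0.360 -0.930 0.069
outer loop
vertex -0.869 1.695 1.119
vertex -0.635 1.857 2.087
vertex -1.542 1.488 1.842
endloop
endfacet
facet normal 0.019 -0.419 -0.908
outer loop
vertex -1.118 2.582 0.705
vertex -0.869 1.695 1.119
vertex -1.84 1.936 0.988
endloop
endfacet
facet normal -0.101 0.711 -0.696
outer loop
vertex -1.038 3.292 1.418
vertex -1.118 2.582 0.705
vertex -1.945 2.923 1.173
endloop
endfacet
facet normal 0.167 0.896 0.412
outer loop
vertex -0.74 2.844 2.272
vertex -1.038 3.292 1.418
vertex -1.711 3.085 2.141
endloop
endfacet
facet normal -0.759 -0.644 -0.096
outer loop
vertex 2.132 -1.646 3.035
vertex 1.468 -0.928 3.468
vertex 1.863 -1.143 1.789
endloop
endfacet
facet normal 0.621 -0.671 -0.405
outer loop
vertex 3.312 0.088 1.972
vertex 2.132 -1.646 3.035
vertex 1.863 -1.143 1.789
endloop
endfacet
facet normal -0.758 -0.645 -0.096
outer loop
vertex 1.863 -1.143 1.789
vertex 1.468 -0.928 3.468
vertex 1.198 -0.425 2.222
endloop
endfacet
facet normal -0.196 0.366 -0.909
outer loop
vertex 1.198 -0.425 2.222
vertex 3.312 0.088 1.972
vertex 1.863 -1.143 1.789
endloop
endfacet
facet normal 0.197 -0.367 0.909
outer loop
vertex 2.132 -1.646 3.035
vertex 2.917 0.303 3.651
vertex 1.468 -0.928 3.468
endloop
endfacet
facet normal 0.621 -0.671 -0.405
outer loop
vertex 3.582 -0.415 3.218
vertex 2.132 -1.646 3.035
vertex 3.312 0.088 1.972
endloop
endfacet
facet normal 0.196 -0.367 0.909
outer loop
vertex 3.582 -0.415 3.218
vertex 2.917 0.303 3.651
vertex 2.132 -1.646 3.035
endloop
endfacet
facet normal -0.621 0.671 0.405
outer loop
vertex 1.468 -0.928 3.468
vertex 2.917 0.303 3.651
vertex 1.198 -0.425 2.222
endloop
endfacet
facet normal -0.197 0.367 -0.909
outer loop
vertex 2.648 0.806 2.405
vertex 3.312 0.088 1.972
vertex 1.198 -0.425 2.222
endloop
endfacet
facet normal -0.621 0.671 0.405
outer loop
vertex 1.198 -0.425 2.222
vertex 2.917 0.303 3.651
vertex 2.648 0.806 2.405
endloop
endfacet
facet normal 0.759 0.644 0.096
outer loop
vertex 2.648 0.806 2.405
vertex 3.582 -0.415 3.218
vertex 3.312 0.088 1.972
endloop
endfacet
facet normal 0.759 0.644 0.096
outer loop
vertex 2.917 0.303 3.651
vertex 3.582 -0.415 3.218
vertex 2.648 0.806 2.405
endloop
endfacet

endsolid
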